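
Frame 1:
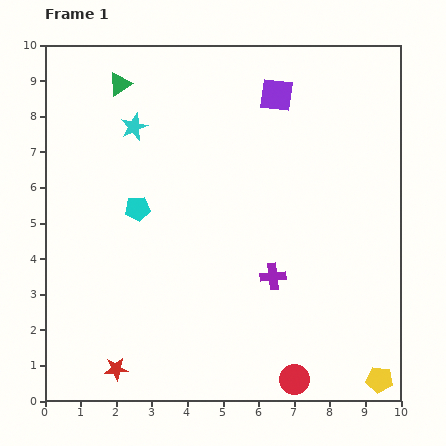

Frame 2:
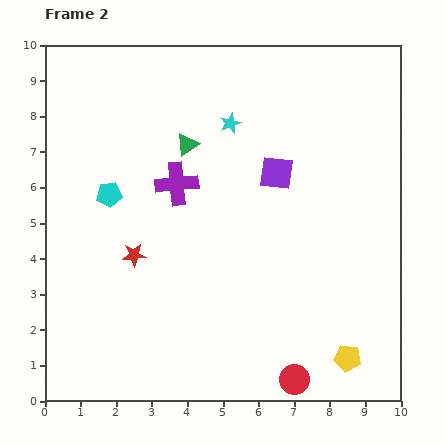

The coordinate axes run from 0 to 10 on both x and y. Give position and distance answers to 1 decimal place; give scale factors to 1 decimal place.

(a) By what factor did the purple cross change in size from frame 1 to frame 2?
1.7×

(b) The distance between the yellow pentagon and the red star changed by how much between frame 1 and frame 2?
-0.7

Distance in frame 1: 7.4. Distance in frame 2: 6.7.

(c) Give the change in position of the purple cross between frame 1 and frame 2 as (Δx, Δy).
(-2.7, 2.6)

The purple cross was at (6.4, 3.5) in frame 1 and (3.7, 6.1) in frame 2.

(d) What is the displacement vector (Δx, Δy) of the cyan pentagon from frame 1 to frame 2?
(-0.8, 0.4)

The cyan pentagon was at (2.6, 5.4) in frame 1 and (1.8, 5.8) in frame 2.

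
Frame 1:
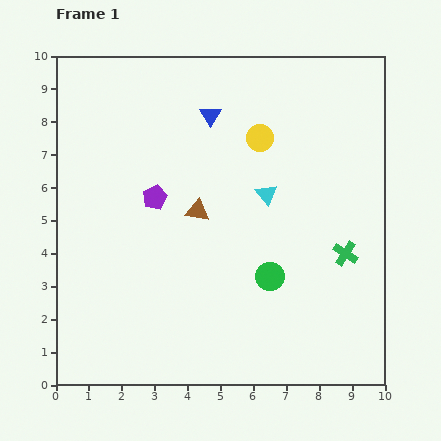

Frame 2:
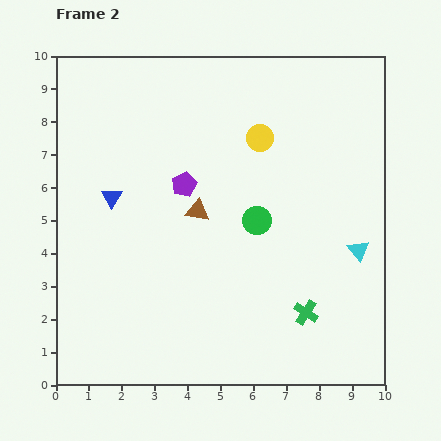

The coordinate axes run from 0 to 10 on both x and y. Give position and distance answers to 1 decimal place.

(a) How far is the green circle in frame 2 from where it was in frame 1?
1.7

The green circle moved from (6.5, 3.3) to (6.1, 5.0), a distance of √(0.4² + 1.7²) ≈ 1.7.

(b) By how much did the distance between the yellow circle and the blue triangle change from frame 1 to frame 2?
+3.1

Distance in frame 1: 1.7. Distance in frame 2: 4.8.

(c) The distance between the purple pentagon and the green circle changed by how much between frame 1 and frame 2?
-1.7

Distance in frame 1: 4.2. Distance in frame 2: 2.5.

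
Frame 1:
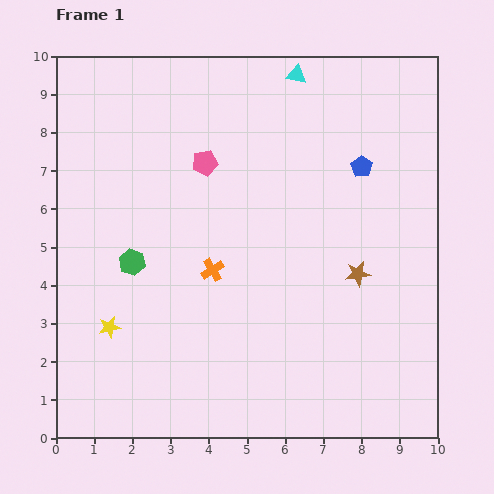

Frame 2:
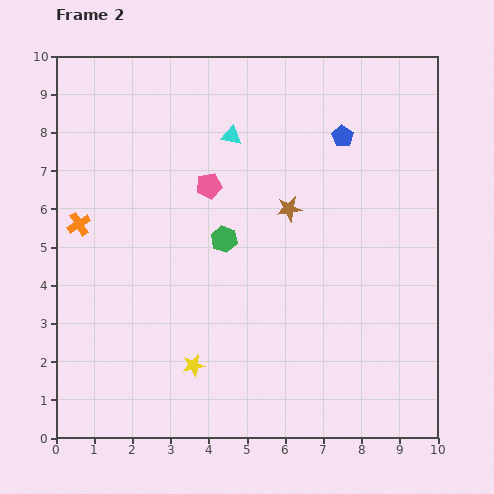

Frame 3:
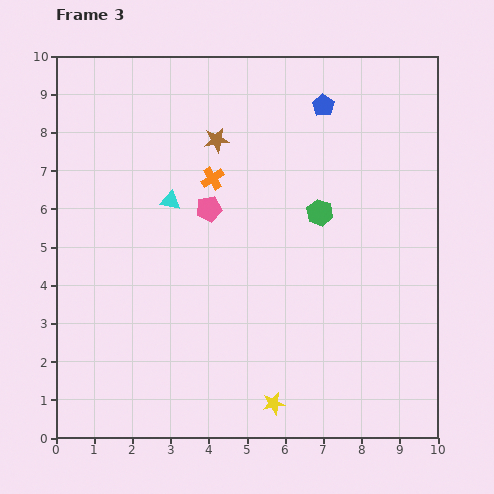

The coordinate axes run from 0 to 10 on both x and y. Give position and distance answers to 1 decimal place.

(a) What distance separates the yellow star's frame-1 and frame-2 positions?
2.4

The yellow star moved from (1.4, 2.9) to (3.6, 1.9), a distance of √(2.2² + 1.0²) ≈ 2.4.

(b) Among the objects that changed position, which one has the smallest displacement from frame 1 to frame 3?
the pink pentagon

(moved 1.2)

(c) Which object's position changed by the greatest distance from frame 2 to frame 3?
the orange cross

(moved 3.7; next 2.6)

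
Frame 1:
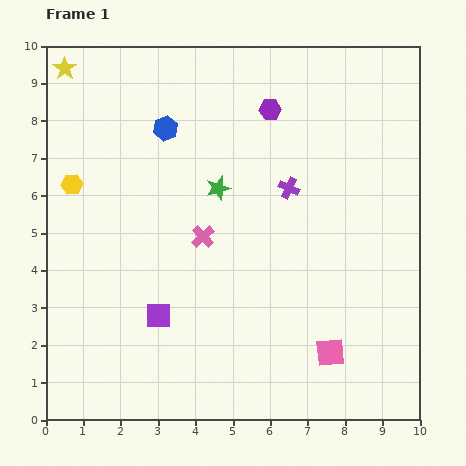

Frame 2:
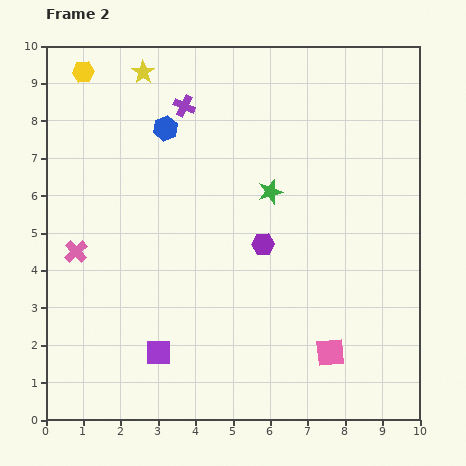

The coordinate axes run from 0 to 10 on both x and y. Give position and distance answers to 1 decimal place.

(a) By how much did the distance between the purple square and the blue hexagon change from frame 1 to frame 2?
+1.0

Distance in frame 1: 5.0. Distance in frame 2: 6.0.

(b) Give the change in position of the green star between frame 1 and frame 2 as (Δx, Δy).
(1.4, -0.1)

The green star was at (4.6, 6.2) in frame 1 and (6.0, 6.1) in frame 2.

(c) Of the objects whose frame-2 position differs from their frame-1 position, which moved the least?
the purple square

(moved 1.0)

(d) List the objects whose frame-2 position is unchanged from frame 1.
the pink square, the blue hexagon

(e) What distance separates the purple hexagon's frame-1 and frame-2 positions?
3.6

The purple hexagon moved from (6.0, 8.3) to (5.8, 4.7), a distance of √(0.2² + 3.6²) ≈ 3.6.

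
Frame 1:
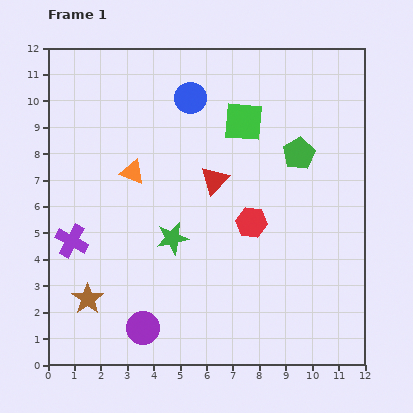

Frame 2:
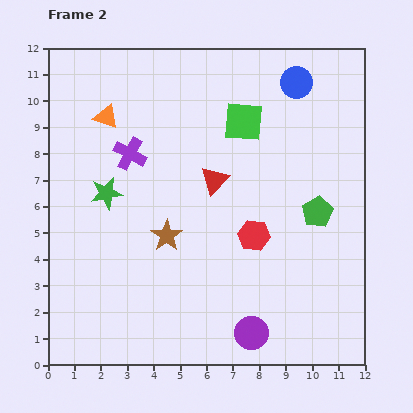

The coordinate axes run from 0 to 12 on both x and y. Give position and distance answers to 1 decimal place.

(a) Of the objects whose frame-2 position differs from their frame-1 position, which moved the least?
the red hexagon

(moved 0.5)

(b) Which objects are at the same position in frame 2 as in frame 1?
the red triangle, the green square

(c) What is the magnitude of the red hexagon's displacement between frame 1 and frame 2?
0.5

The red hexagon moved from (7.7, 5.4) to (7.8, 4.9), a distance of √(0.1² + 0.5²) ≈ 0.5.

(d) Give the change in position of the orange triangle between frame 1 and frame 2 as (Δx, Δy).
(-1.0, 2.1)

The orange triangle was at (3.2, 7.3) in frame 1 and (2.2, 9.4) in frame 2.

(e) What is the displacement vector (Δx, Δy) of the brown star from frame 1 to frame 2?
(3.0, 2.4)

The brown star was at (1.5, 2.5) in frame 1 and (4.5, 4.9) in frame 2.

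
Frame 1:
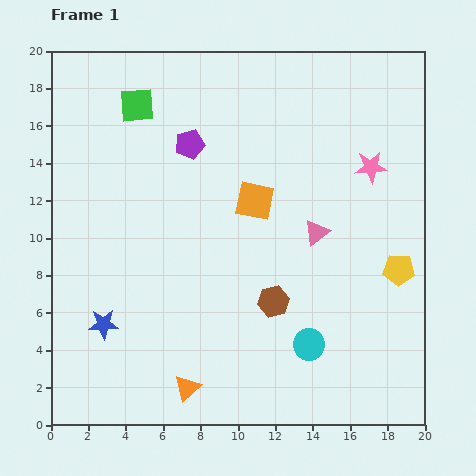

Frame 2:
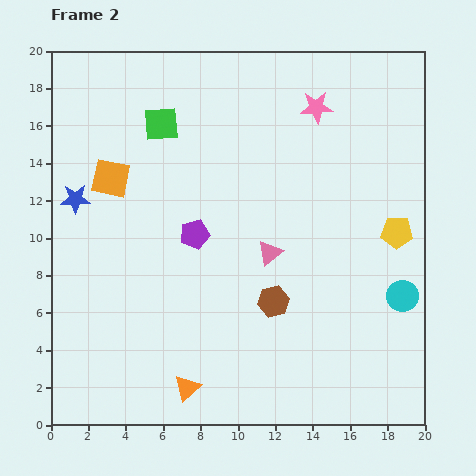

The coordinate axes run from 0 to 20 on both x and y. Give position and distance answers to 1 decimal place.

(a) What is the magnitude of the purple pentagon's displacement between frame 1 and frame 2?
4.8

The purple pentagon moved from (7.4, 15.0) to (7.7, 10.2), a distance of √(0.3² + 4.8²) ≈ 4.8.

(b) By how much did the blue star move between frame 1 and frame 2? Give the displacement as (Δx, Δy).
(-1.5, 6.7)

The blue star was at (2.8, 5.4) in frame 1 and (1.3, 12.1) in frame 2.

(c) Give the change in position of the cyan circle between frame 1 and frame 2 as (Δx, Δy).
(5.0, 2.6)

The cyan circle was at (13.8, 4.3) in frame 1 and (18.8, 6.9) in frame 2.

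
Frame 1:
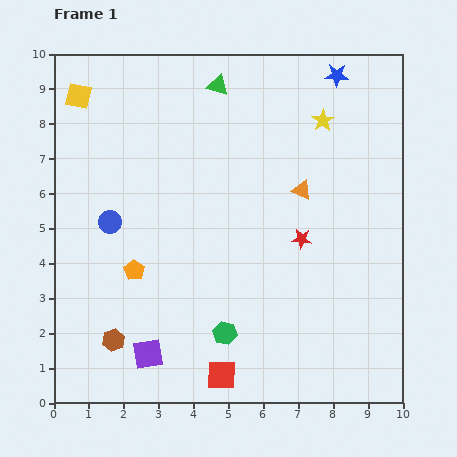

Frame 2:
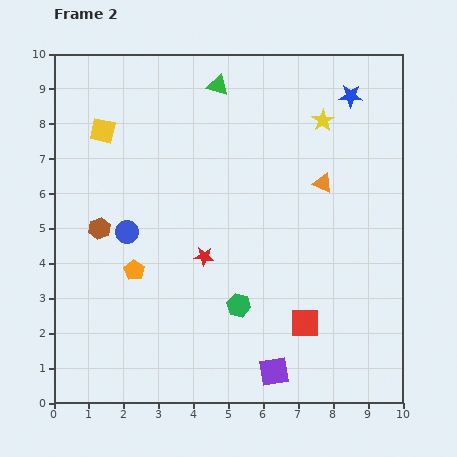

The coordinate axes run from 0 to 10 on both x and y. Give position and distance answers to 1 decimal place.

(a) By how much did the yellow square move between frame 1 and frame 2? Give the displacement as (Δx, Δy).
(0.7, -1.0)

The yellow square was at (0.7, 8.8) in frame 1 and (1.4, 7.8) in frame 2.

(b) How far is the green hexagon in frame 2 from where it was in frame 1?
0.9

The green hexagon moved from (4.9, 2.0) to (5.3, 2.8), a distance of √(0.4² + 0.8²) ≈ 0.9.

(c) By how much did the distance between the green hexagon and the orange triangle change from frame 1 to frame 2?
-0.5

Distance in frame 1: 4.7. Distance in frame 2: 4.2.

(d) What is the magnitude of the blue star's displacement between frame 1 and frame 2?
0.7

The blue star moved from (8.1, 9.4) to (8.5, 8.8), a distance of √(0.4² + 0.6²) ≈ 0.7.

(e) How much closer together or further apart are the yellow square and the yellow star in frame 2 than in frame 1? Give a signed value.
-0.7

Distance in frame 1: 7.0. Distance in frame 2: 6.3.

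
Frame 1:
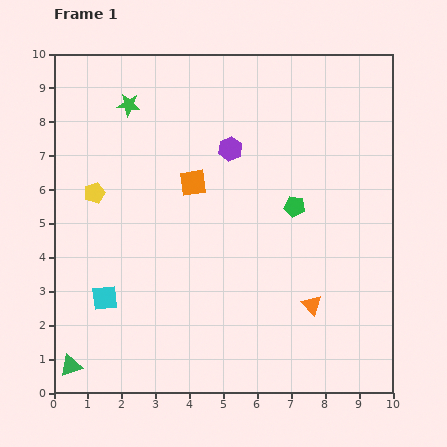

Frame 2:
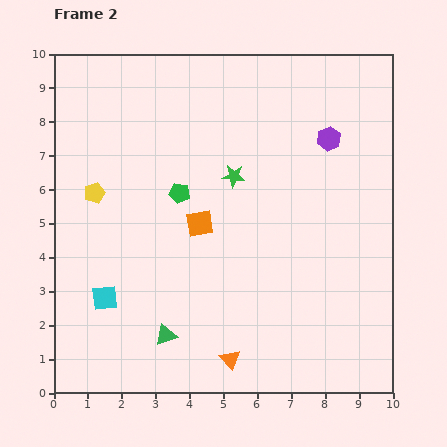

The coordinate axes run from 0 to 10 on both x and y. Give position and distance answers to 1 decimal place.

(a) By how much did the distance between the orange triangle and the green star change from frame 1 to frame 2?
-2.6

Distance in frame 1: 8.0. Distance in frame 2: 5.4.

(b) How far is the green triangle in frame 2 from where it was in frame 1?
2.9

The green triangle moved from (0.5, 0.8) to (3.3, 1.7), a distance of √(2.8² + 0.9²) ≈ 2.9.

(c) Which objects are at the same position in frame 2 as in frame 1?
the yellow pentagon, the cyan square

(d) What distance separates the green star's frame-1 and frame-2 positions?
3.7

The green star moved from (2.2, 8.5) to (5.3, 6.4), a distance of √(3.1² + 2.1²) ≈ 3.7.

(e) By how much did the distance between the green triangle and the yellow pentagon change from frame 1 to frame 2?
-0.4

Distance in frame 1: 5.1. Distance in frame 2: 4.7.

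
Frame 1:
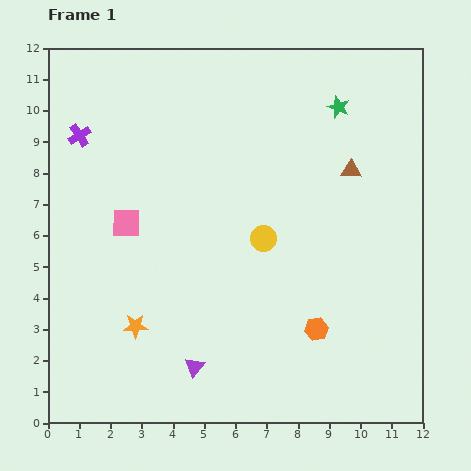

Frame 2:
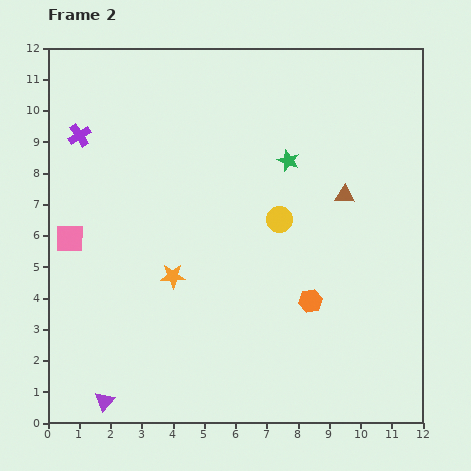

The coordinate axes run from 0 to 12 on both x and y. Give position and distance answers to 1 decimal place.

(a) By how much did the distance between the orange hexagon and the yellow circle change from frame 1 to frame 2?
-0.6

Distance in frame 1: 3.4. Distance in frame 2: 2.8.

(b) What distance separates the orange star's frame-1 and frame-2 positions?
2.0

The orange star moved from (2.8, 3.1) to (4.0, 4.7), a distance of √(1.2² + 1.6²) ≈ 2.0.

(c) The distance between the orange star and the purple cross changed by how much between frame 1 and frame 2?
-1.0

Distance in frame 1: 6.4. Distance in frame 2: 5.4.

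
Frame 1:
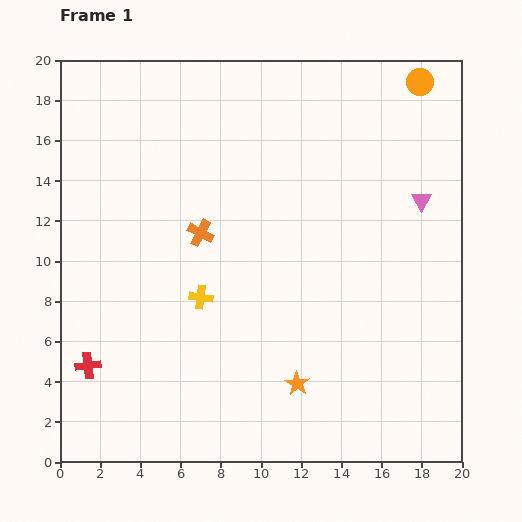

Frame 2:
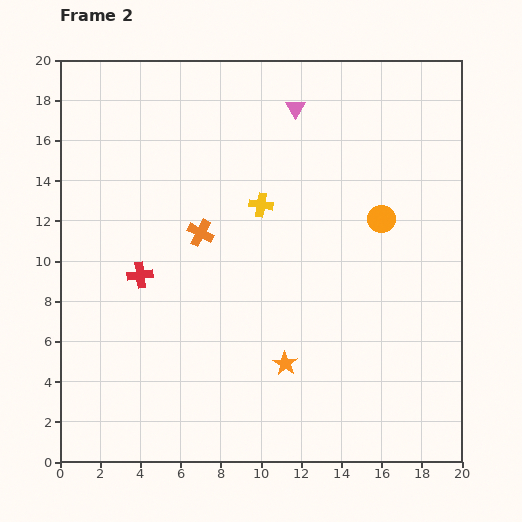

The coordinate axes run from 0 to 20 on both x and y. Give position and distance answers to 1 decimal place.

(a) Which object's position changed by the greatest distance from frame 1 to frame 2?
the pink triangle

(moved 7.8; next 7.1)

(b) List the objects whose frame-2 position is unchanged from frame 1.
the orange cross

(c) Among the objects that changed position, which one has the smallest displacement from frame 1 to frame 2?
the orange star

(moved 1.2)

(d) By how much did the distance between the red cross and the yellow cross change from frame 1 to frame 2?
+0.3

Distance in frame 1: 6.6. Distance in frame 2: 6.9.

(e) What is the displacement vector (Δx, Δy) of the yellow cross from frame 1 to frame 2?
(3.0, 4.6)

The yellow cross was at (7.0, 8.2) in frame 1 and (10.0, 12.8) in frame 2.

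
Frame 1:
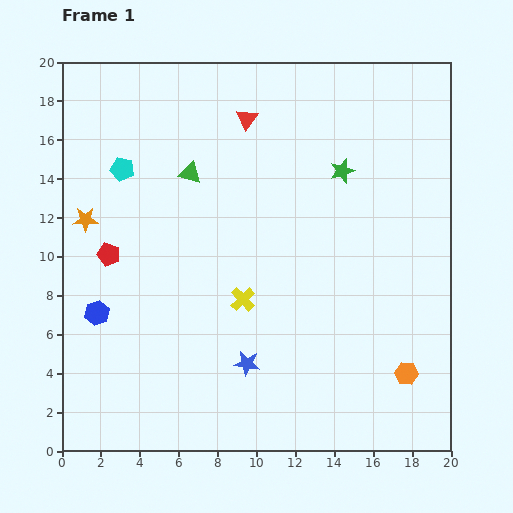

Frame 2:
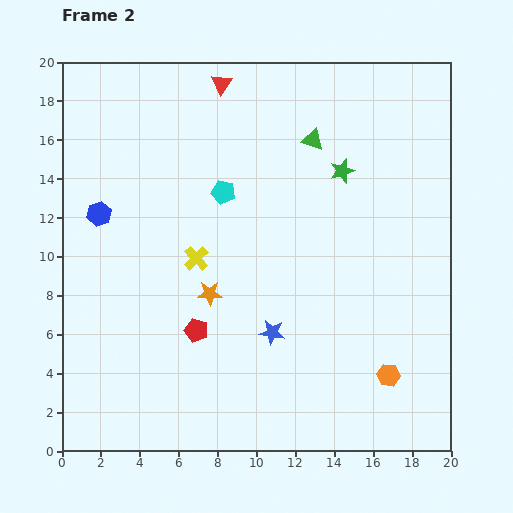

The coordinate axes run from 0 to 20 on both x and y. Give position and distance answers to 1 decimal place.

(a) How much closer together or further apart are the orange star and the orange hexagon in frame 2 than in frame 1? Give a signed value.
-8.2

Distance in frame 1: 18.3. Distance in frame 2: 10.1.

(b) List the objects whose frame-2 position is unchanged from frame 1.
the green star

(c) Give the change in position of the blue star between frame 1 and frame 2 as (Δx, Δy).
(1.3, 1.6)

The blue star was at (9.5, 4.5) in frame 1 and (10.8, 6.1) in frame 2.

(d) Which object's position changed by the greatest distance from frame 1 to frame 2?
the orange star

(moved 7.4; next 6.5)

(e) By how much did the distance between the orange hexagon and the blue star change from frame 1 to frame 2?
-1.8

Distance in frame 1: 8.2. Distance in frame 2: 6.4.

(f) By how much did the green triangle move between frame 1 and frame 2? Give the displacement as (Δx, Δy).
(6.3, 1.7)

The green triangle was at (6.6, 14.3) in frame 1 and (12.9, 16.0) in frame 2.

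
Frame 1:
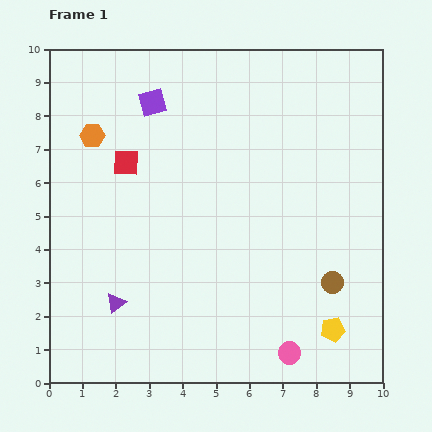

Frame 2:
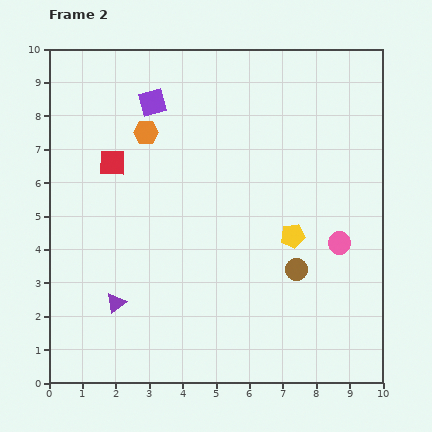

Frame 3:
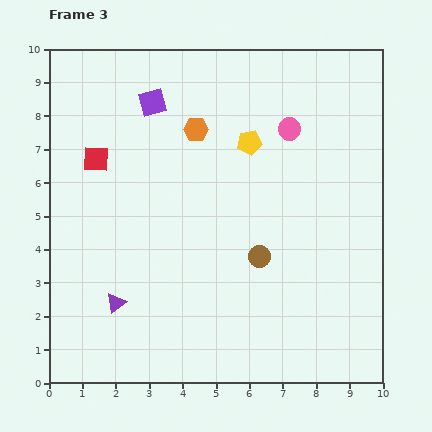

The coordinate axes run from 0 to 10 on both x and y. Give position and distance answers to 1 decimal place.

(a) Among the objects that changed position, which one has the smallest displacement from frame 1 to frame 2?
the red square

(moved 0.4)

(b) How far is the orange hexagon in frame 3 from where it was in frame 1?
3.1

The orange hexagon moved from (1.3, 7.4) to (4.4, 7.6), a distance of √(3.1² + 0.2²) ≈ 3.1.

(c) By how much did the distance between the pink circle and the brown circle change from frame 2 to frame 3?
+2.4

Distance in frame 2: 1.5. Distance in frame 3: 3.9.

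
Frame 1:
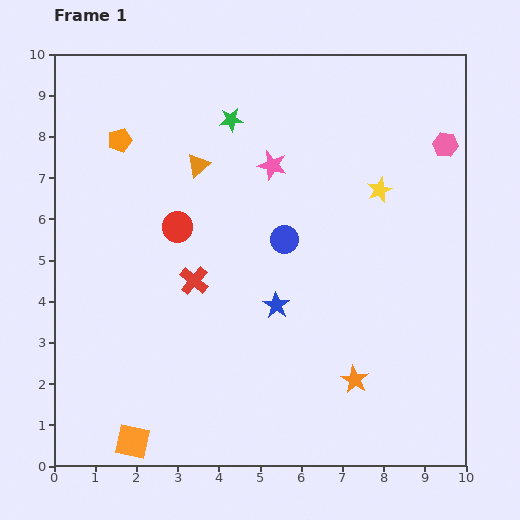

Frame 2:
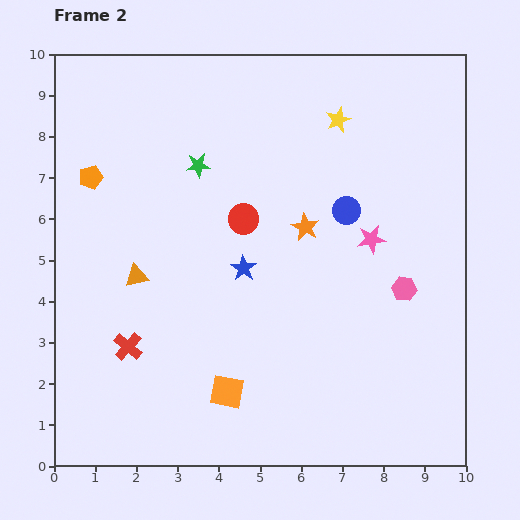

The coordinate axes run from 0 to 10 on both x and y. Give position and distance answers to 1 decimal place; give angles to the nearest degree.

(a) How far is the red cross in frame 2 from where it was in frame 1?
2.3

The red cross moved from (3.4, 4.5) to (1.8, 2.9), a distance of √(1.6² + 1.6²) ≈ 2.3.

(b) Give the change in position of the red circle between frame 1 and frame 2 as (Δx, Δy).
(1.6, 0.2)

The red circle was at (3.0, 5.8) in frame 1 and (4.6, 6.0) in frame 2.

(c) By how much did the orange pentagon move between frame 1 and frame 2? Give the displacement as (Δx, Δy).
(-0.7, -0.9)

The orange pentagon was at (1.6, 7.9) in frame 1 and (0.9, 7.0) in frame 2.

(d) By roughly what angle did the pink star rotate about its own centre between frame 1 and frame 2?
24° counter-clockwise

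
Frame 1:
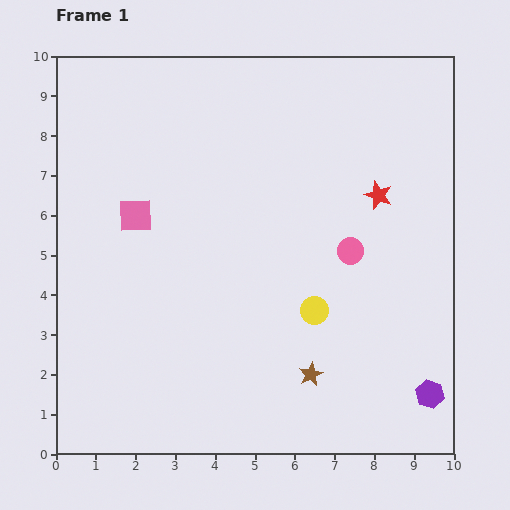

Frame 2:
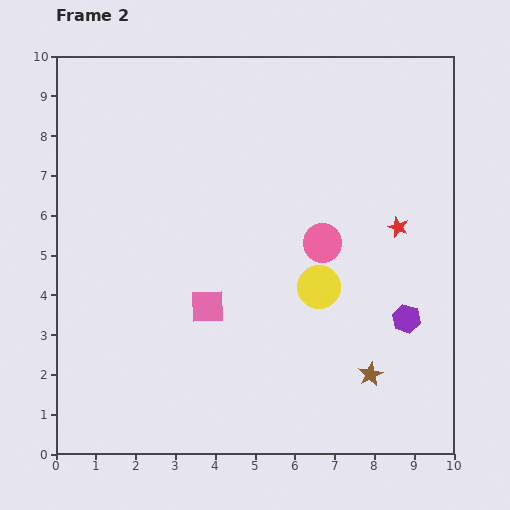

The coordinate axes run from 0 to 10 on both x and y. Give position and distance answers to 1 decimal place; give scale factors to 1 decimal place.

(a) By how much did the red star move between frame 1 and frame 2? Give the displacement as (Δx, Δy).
(0.5, -0.8)

The red star was at (8.1, 6.5) in frame 1 and (8.6, 5.7) in frame 2.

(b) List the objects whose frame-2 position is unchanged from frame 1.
none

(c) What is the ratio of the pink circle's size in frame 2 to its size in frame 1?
1.4×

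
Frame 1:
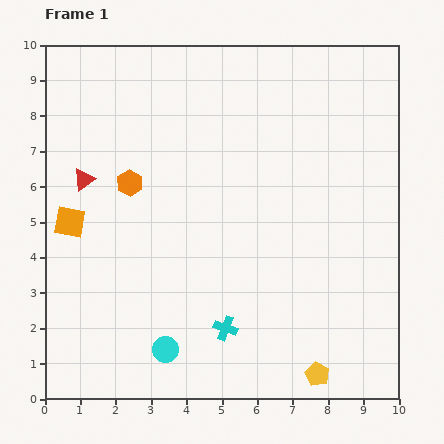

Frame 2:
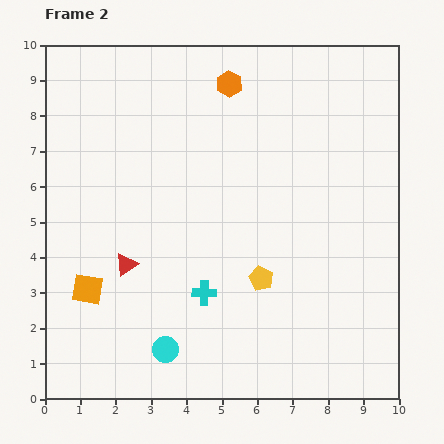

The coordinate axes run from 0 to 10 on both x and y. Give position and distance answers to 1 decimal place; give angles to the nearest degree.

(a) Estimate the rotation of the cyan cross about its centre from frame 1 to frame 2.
19° counter-clockwise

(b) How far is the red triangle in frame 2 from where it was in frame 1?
2.7

The red triangle moved from (1.1, 6.2) to (2.3, 3.8), a distance of √(1.2² + 2.4²) ≈ 2.7.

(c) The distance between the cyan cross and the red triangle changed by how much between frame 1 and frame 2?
-3.5

Distance in frame 1: 5.8. Distance in frame 2: 2.3.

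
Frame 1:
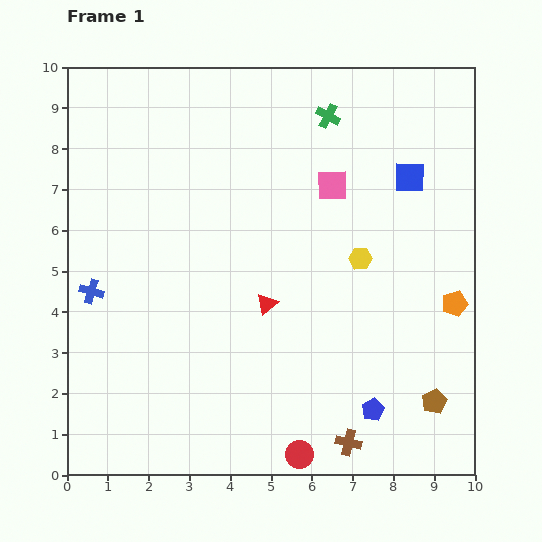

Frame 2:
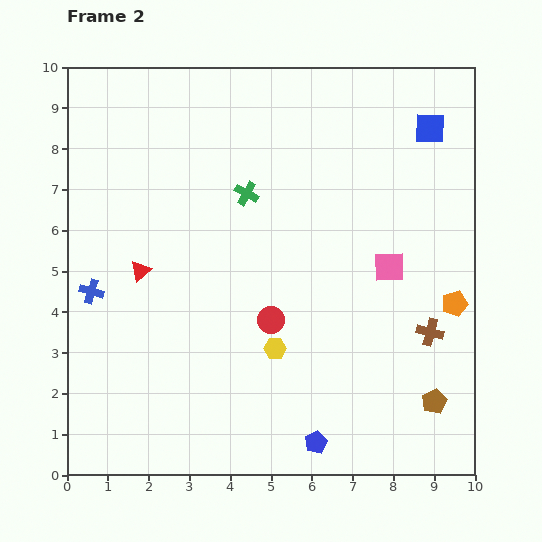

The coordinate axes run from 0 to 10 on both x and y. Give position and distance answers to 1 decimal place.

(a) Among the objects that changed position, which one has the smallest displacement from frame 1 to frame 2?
the blue square

(moved 1.3)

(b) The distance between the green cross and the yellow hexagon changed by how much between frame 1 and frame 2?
+0.3

Distance in frame 1: 3.6. Distance in frame 2: 3.9.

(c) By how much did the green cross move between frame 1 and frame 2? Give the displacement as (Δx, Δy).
(-2.0, -1.9)

The green cross was at (6.4, 8.8) in frame 1 and (4.4, 6.9) in frame 2.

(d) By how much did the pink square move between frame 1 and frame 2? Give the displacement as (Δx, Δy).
(1.4, -2.0)

The pink square was at (6.5, 7.1) in frame 1 and (7.9, 5.1) in frame 2.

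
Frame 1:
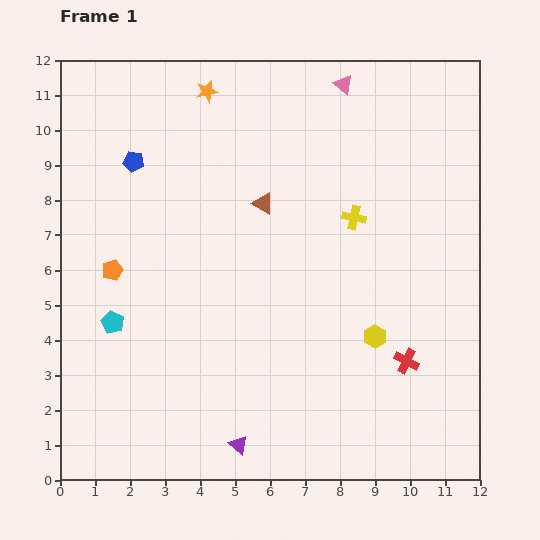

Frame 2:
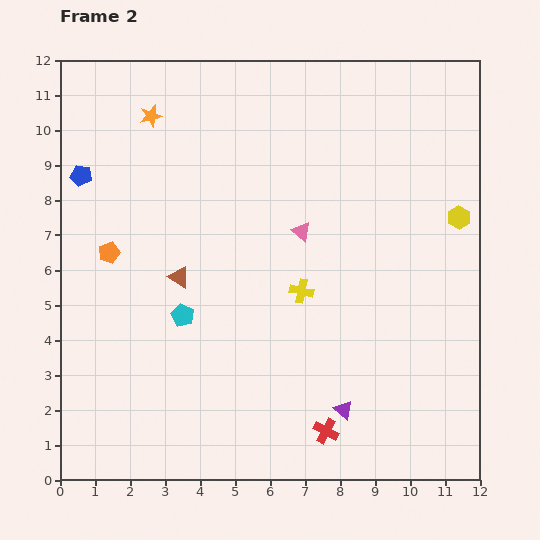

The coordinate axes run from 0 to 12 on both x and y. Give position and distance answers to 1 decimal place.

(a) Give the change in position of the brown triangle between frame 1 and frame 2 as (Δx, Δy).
(-2.4, -2.1)

The brown triangle was at (5.8, 7.9) in frame 1 and (3.4, 5.8) in frame 2.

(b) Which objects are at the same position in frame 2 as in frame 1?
none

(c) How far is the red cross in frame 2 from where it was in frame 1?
3.0

The red cross moved from (9.9, 3.4) to (7.6, 1.4), a distance of √(2.3² + 2.0²) ≈ 3.0.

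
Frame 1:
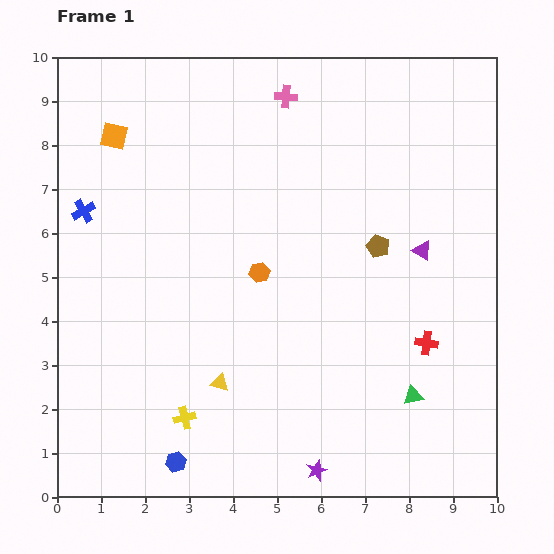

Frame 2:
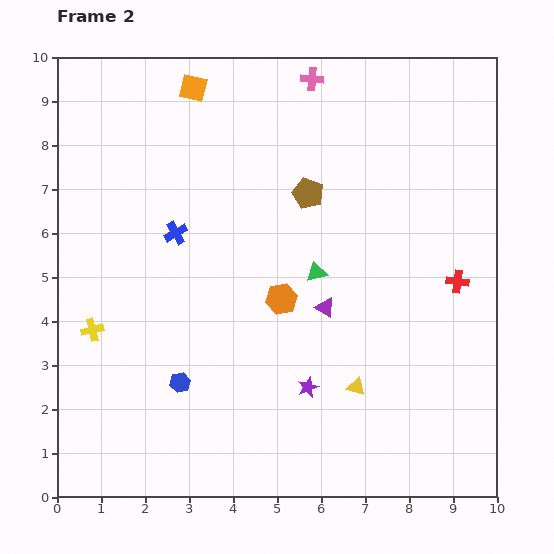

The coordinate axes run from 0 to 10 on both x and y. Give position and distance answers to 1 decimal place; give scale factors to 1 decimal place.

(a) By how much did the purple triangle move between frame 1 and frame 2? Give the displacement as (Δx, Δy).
(-2.2, -1.3)

The purple triangle was at (8.3, 5.6) in frame 1 and (6.1, 4.3) in frame 2.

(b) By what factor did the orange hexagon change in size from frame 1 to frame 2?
1.5×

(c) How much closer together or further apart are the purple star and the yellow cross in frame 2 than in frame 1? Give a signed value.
+1.9

Distance in frame 1: 3.2. Distance in frame 2: 5.1.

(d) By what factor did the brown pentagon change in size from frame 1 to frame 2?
1.3×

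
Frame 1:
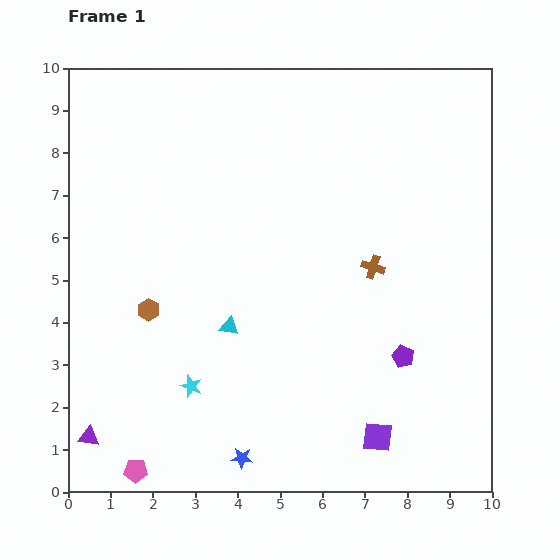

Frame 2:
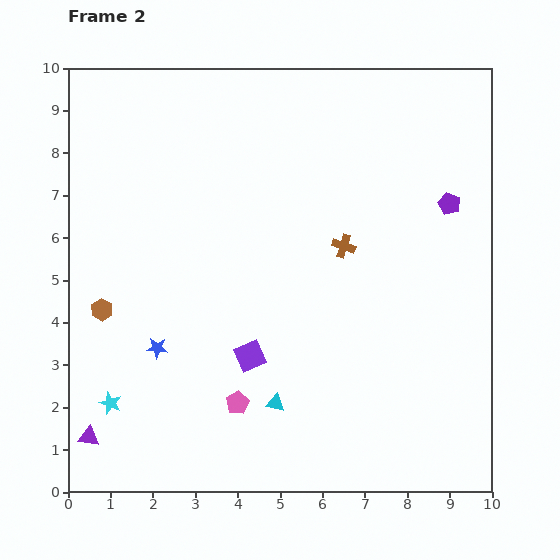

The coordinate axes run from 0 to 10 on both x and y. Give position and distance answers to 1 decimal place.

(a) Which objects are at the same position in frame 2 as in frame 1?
the purple triangle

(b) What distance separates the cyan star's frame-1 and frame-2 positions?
1.9

The cyan star moved from (2.9, 2.5) to (1.0, 2.1), a distance of √(1.9² + 0.4²) ≈ 1.9.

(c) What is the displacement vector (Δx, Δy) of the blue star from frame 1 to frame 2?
(-2.0, 2.6)

The blue star was at (4.1, 0.8) in frame 1 and (2.1, 3.4) in frame 2.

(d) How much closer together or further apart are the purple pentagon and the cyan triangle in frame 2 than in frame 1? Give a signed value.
+2.0

Distance in frame 1: 4.2. Distance in frame 2: 6.2.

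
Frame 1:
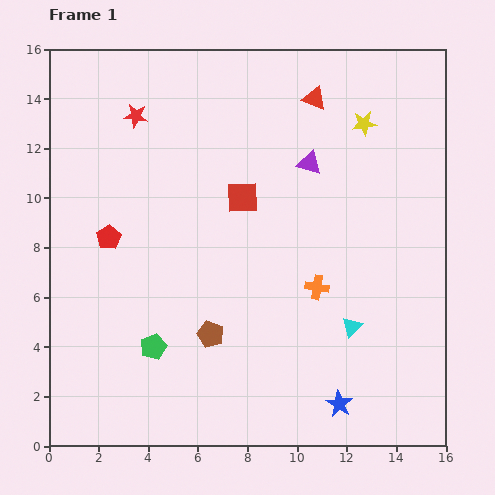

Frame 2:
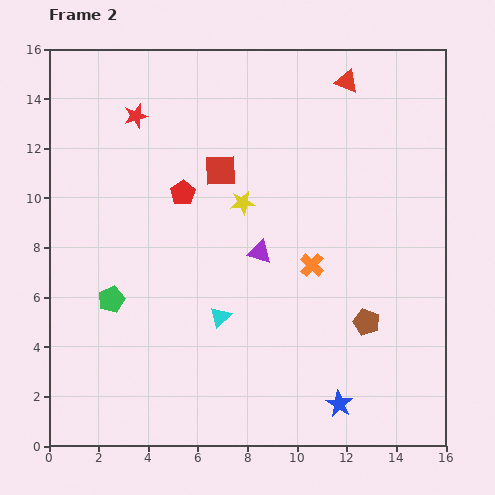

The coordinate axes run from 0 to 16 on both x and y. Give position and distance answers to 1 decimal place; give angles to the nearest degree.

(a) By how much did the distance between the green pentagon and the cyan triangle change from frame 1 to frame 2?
-3.5

Distance in frame 1: 8.0. Distance in frame 2: 4.5.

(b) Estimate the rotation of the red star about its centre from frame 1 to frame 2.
23° counter-clockwise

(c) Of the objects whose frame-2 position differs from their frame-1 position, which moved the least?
the orange cross

(moved 0.9)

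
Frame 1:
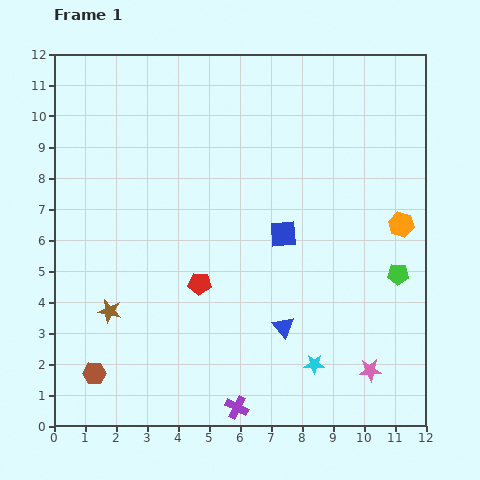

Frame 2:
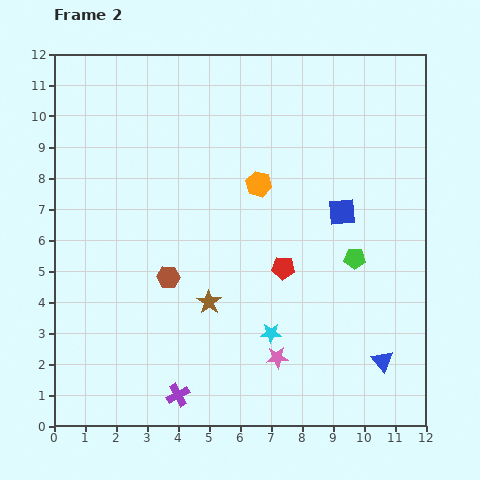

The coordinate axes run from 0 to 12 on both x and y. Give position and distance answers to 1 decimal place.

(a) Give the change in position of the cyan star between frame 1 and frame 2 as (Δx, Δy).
(-1.4, 1.0)

The cyan star was at (8.4, 2.0) in frame 1 and (7.0, 3.0) in frame 2.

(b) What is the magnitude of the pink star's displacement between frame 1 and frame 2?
3.0

The pink star moved from (10.2, 1.8) to (7.2, 2.2), a distance of √(3.0² + 0.4²) ≈ 3.0.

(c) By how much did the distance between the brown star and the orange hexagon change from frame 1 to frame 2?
-5.7

Distance in frame 1: 9.8. Distance in frame 2: 4.1.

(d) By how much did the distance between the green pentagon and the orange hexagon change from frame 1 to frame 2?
+2.3

Distance in frame 1: 1.6. Distance in frame 2: 3.9.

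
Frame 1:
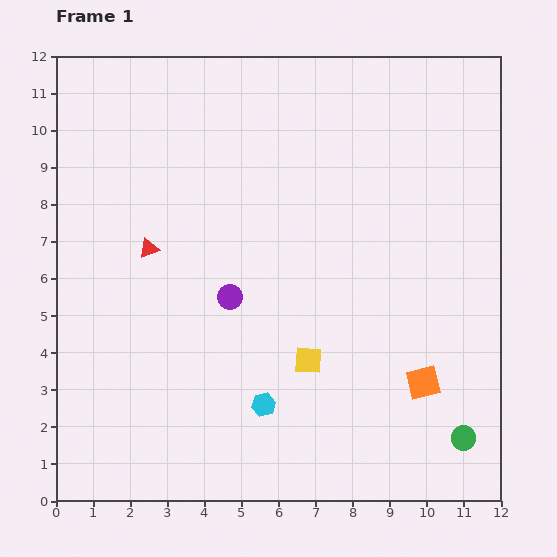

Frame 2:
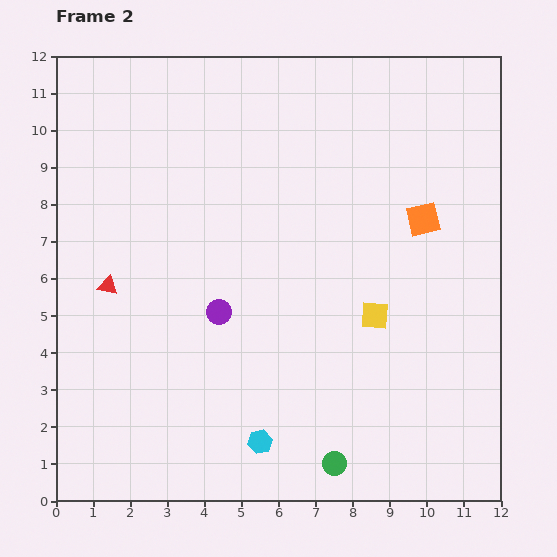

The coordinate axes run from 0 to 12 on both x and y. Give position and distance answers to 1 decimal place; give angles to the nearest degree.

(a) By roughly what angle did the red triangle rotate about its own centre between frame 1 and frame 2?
32° clockwise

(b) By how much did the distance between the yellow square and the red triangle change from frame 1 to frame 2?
+2.0

Distance in frame 1: 5.2. Distance in frame 2: 7.2.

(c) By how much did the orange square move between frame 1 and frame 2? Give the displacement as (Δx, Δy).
(0.0, 4.4)

The orange square was at (9.9, 3.2) in frame 1 and (9.9, 7.6) in frame 2.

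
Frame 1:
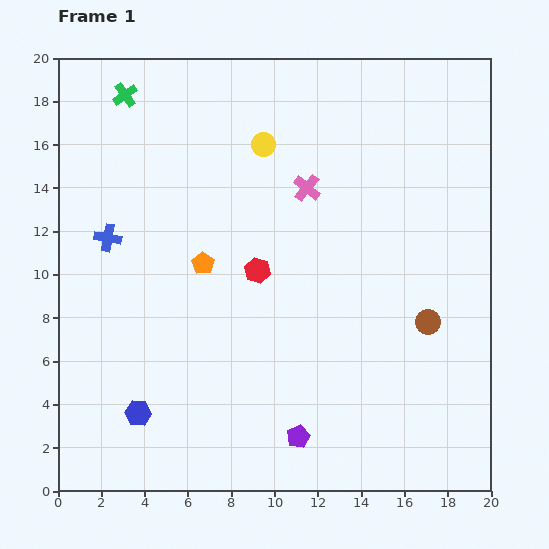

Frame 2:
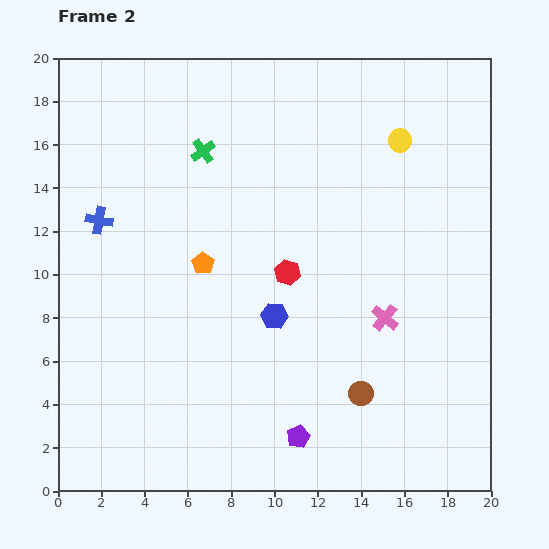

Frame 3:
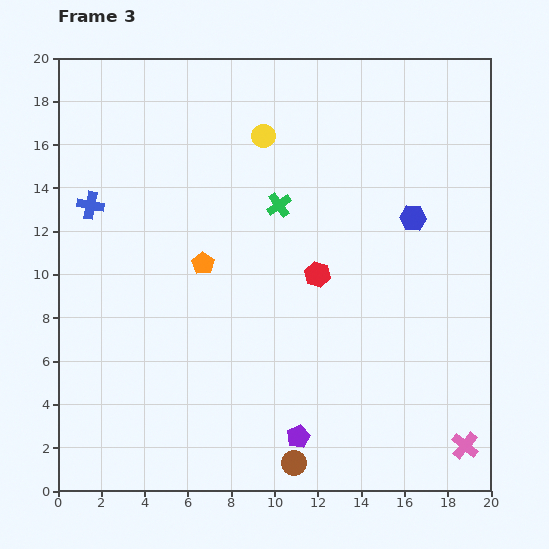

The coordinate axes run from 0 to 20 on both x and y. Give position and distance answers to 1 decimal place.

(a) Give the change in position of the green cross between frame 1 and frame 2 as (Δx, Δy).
(3.6, -2.6)

The green cross was at (3.1, 18.3) in frame 1 and (6.7, 15.7) in frame 2.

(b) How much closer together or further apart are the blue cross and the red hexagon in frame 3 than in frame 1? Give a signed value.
+3.9

Distance in frame 1: 7.1. Distance in frame 3: 11.0.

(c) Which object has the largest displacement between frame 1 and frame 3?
the blue hexagon

(moved 15.6; next 14.0)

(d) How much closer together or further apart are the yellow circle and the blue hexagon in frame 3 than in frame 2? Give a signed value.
-2.1

Distance in frame 2: 10.0. Distance in frame 3: 7.9.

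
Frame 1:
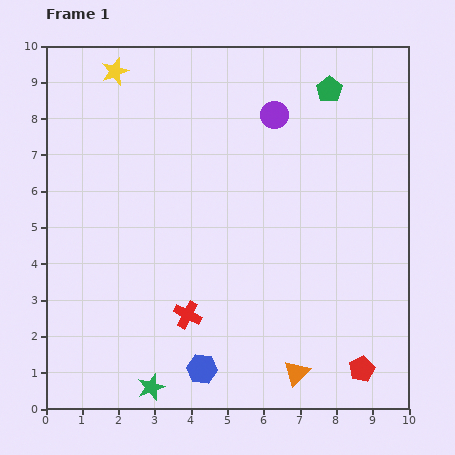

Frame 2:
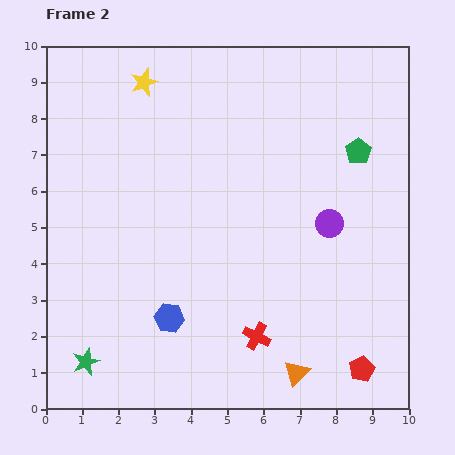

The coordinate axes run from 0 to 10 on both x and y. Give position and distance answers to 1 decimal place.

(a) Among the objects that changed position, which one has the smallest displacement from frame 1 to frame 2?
the yellow star

(moved 0.9)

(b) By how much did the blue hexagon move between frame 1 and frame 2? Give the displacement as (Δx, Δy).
(-0.9, 1.4)

The blue hexagon was at (4.3, 1.1) in frame 1 and (3.4, 2.5) in frame 2.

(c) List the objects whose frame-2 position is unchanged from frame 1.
the red pentagon, the orange triangle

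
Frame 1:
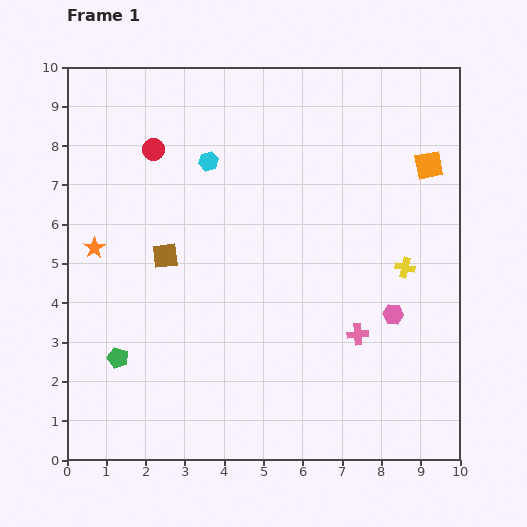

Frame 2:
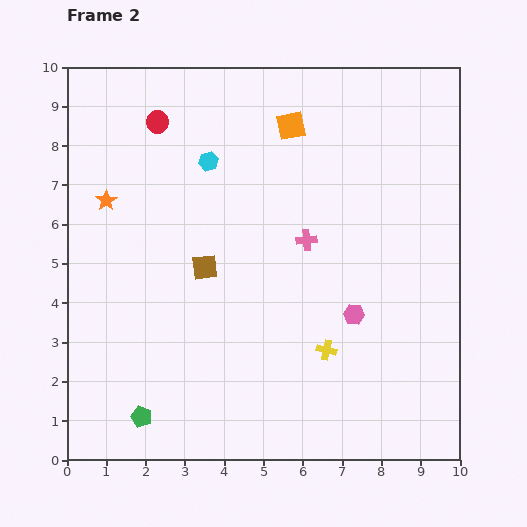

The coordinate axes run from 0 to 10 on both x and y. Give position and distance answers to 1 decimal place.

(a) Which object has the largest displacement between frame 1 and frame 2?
the orange square

(moved 3.6; next 2.9)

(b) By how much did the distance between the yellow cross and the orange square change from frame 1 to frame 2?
+3.1

Distance in frame 1: 2.7. Distance in frame 2: 5.8.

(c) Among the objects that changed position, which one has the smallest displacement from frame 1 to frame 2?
the red circle

(moved 0.7)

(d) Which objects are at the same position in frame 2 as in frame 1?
the cyan hexagon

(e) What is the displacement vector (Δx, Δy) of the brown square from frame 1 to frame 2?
(1.0, -0.3)

The brown square was at (2.5, 5.2) in frame 1 and (3.5, 4.9) in frame 2.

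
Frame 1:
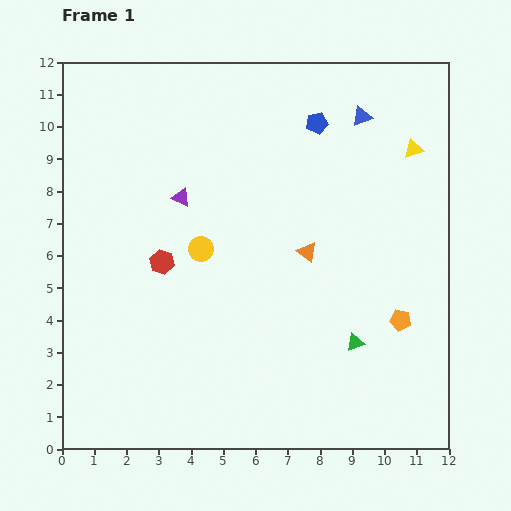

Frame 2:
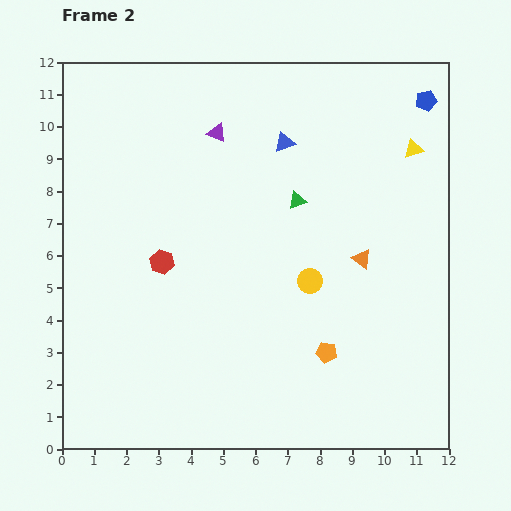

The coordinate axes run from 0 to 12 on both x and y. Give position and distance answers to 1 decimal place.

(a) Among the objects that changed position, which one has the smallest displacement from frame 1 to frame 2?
the orange triangle

(moved 1.7)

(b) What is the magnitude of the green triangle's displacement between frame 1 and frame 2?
4.8

The green triangle moved from (9.1, 3.3) to (7.3, 7.7), a distance of √(1.8² + 4.4²) ≈ 4.8.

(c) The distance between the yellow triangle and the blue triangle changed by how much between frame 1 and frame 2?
+2.1

Distance in frame 1: 1.9. Distance in frame 2: 4.0.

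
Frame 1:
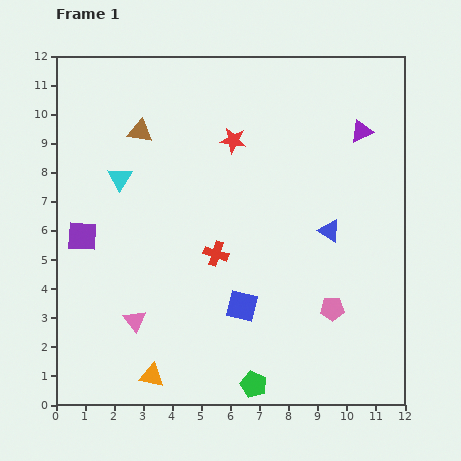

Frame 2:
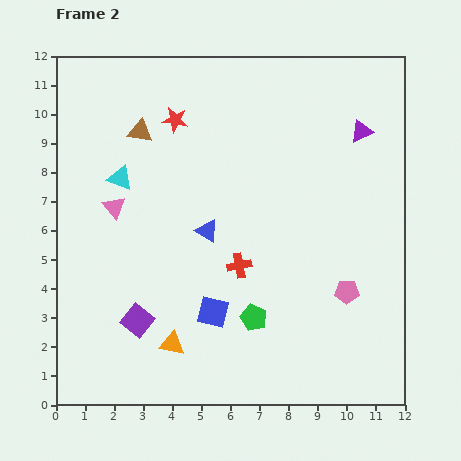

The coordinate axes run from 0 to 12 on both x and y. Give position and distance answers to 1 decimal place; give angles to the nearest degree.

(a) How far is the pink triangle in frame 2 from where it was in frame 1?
4.0

The pink triangle moved from (2.7, 2.9) to (2.0, 6.8), a distance of √(0.7² + 3.9²) ≈ 4.0.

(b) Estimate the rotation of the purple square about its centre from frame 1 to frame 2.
35° clockwise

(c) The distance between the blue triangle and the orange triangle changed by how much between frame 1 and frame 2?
-3.8

Distance in frame 1: 7.9. Distance in frame 2: 4.1.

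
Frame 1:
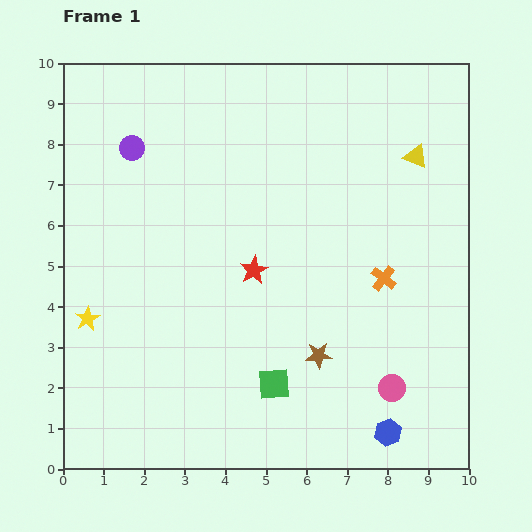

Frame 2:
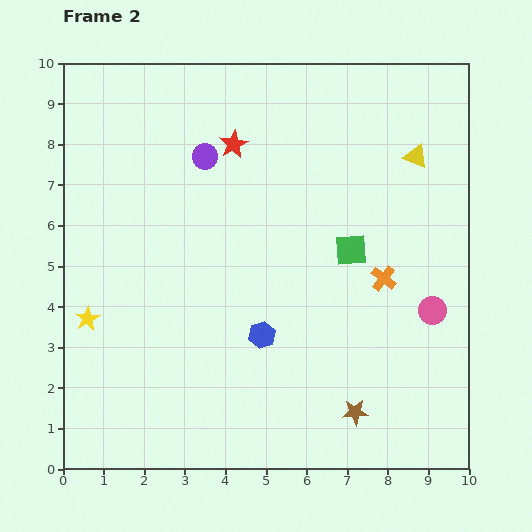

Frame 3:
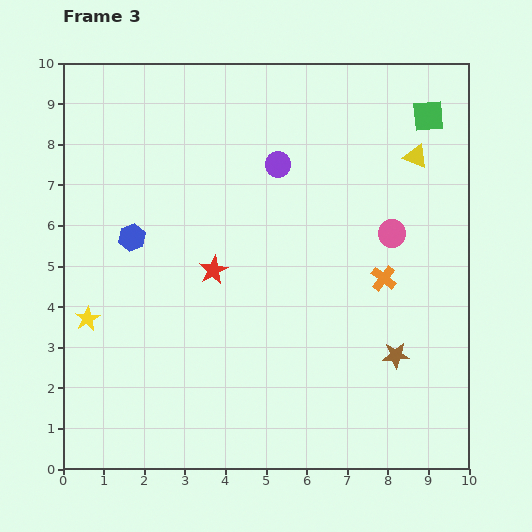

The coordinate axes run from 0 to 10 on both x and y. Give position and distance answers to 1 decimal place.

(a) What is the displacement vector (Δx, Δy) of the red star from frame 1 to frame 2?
(-0.5, 3.1)

The red star was at (4.7, 4.9) in frame 1 and (4.2, 8.0) in frame 2.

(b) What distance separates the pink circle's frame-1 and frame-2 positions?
2.1

The pink circle moved from (8.1, 2.0) to (9.1, 3.9), a distance of √(1.0² + 1.9²) ≈ 2.1.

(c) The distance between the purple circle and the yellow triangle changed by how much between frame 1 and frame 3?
-3.6

Distance in frame 1: 7.0. Distance in frame 3: 3.4.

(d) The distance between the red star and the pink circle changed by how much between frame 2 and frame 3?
-1.9

Distance in frame 2: 6.4. Distance in frame 3: 4.5.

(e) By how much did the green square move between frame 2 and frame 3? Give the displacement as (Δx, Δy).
(1.9, 3.3)

The green square was at (7.1, 5.4) in frame 2 and (9.0, 8.7) in frame 3.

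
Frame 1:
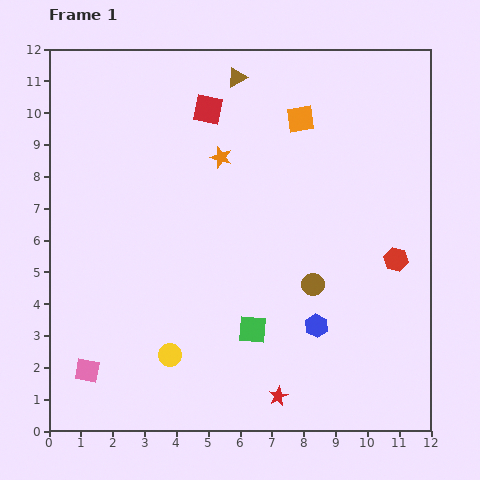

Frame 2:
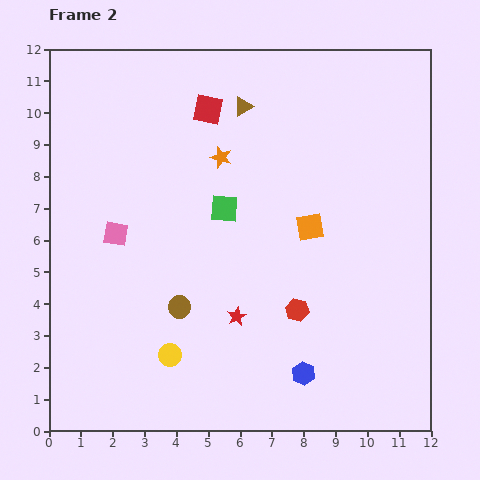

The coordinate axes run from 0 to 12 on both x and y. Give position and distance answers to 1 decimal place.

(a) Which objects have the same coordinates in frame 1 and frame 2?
the red square, the yellow circle, the orange star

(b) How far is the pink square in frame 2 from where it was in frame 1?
4.4

The pink square moved from (1.2, 1.9) to (2.1, 6.2), a distance of √(0.9² + 4.3²) ≈ 4.4.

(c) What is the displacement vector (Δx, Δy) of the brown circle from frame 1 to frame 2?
(-4.2, -0.7)

The brown circle was at (8.3, 4.6) in frame 1 and (4.1, 3.9) in frame 2.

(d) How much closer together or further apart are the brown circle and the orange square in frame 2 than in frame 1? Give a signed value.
-0.4

Distance in frame 1: 5.2. Distance in frame 2: 4.8.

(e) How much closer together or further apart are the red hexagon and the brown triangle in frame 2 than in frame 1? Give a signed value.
-1.0

Distance in frame 1: 7.6. Distance in frame 2: 6.6.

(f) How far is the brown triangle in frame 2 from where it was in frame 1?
0.9

The brown triangle moved from (5.9, 11.1) to (6.1, 10.2), a distance of √(0.2² + 0.9²) ≈ 0.9.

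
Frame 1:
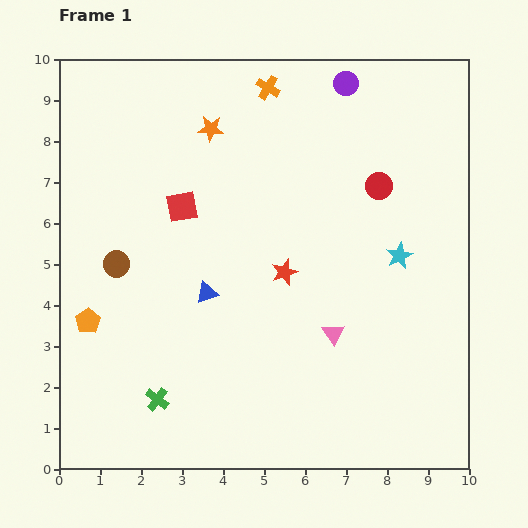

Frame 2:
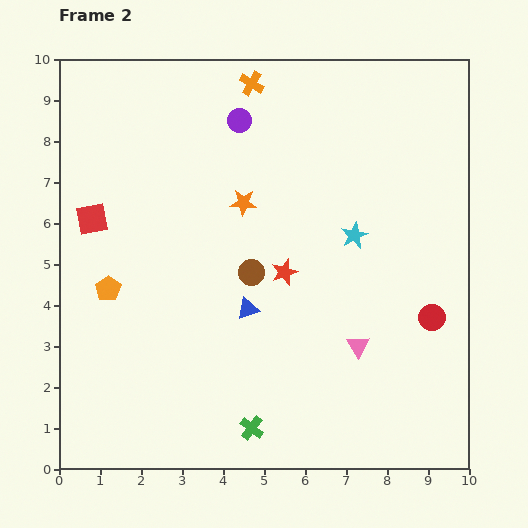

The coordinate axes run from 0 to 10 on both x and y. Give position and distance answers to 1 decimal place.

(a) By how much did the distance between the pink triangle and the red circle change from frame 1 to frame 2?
-1.9

Distance in frame 1: 3.8. Distance in frame 2: 1.9.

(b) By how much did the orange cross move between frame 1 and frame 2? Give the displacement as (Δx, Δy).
(-0.4, 0.1)

The orange cross was at (5.1, 9.3) in frame 1 and (4.7, 9.4) in frame 2.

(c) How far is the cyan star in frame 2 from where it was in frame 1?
1.2

The cyan star moved from (8.3, 5.2) to (7.2, 5.7), a distance of √(1.1² + 0.5²) ≈ 1.2.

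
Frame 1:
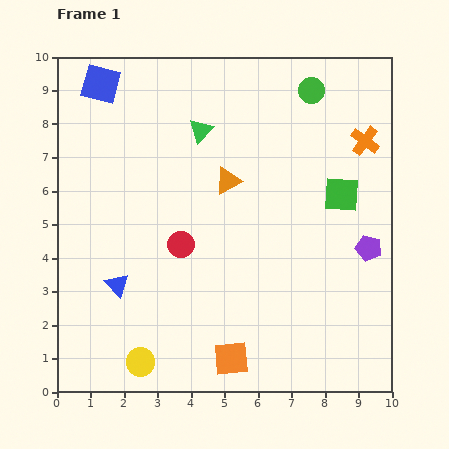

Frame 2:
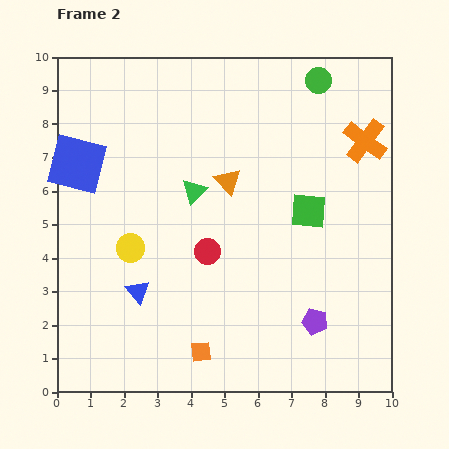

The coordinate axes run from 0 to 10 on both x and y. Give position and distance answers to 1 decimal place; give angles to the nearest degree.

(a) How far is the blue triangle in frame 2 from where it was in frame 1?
0.6

The blue triangle moved from (1.8, 3.2) to (2.4, 3.0), a distance of √(0.6² + 0.2²) ≈ 0.6.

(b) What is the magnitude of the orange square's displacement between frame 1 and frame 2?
0.9

The orange square moved from (5.2, 1.0) to (4.3, 1.2), a distance of √(0.9² + 0.2²) ≈ 0.9.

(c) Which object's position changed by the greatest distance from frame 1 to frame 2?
the yellow circle

(moved 3.4; next 2.7)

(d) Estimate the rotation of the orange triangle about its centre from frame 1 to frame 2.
45° counter-clockwise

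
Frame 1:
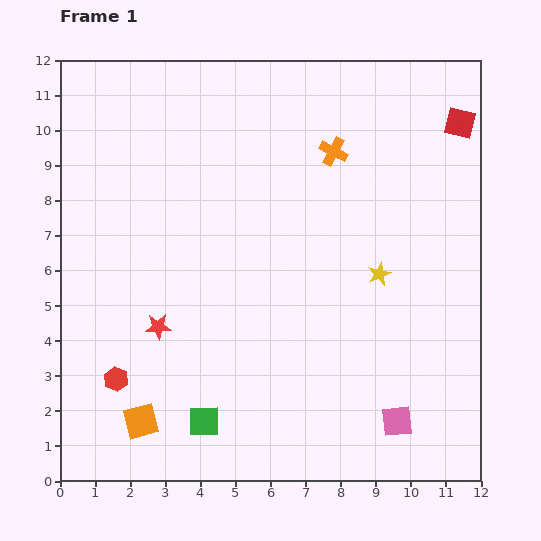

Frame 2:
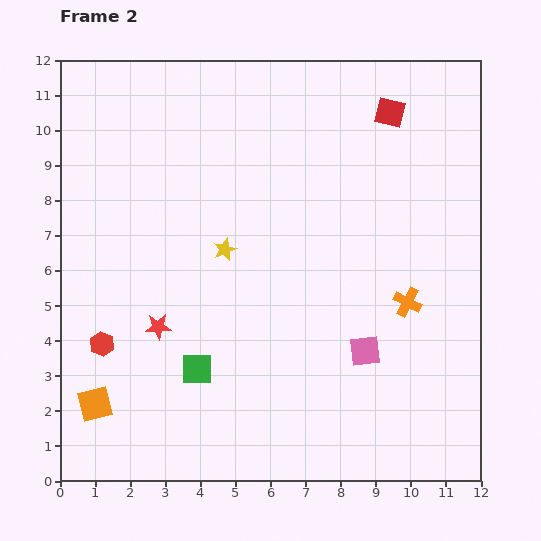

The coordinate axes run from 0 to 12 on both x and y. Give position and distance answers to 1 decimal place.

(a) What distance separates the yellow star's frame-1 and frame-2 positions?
4.5

The yellow star moved from (9.1, 5.9) to (4.7, 6.6), a distance of √(4.4² + 0.7²) ≈ 4.5.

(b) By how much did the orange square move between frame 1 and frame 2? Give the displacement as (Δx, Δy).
(-1.3, 0.5)

The orange square was at (2.3, 1.7) in frame 1 and (1.0, 2.2) in frame 2.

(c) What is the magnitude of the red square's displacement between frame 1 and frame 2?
2.0

The red square moved from (11.4, 10.2) to (9.4, 10.5), a distance of √(2.0² + 0.3²) ≈ 2.0.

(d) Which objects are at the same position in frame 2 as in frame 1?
the red star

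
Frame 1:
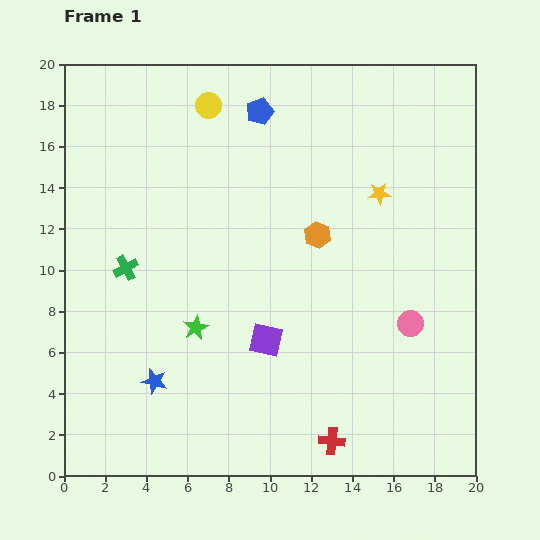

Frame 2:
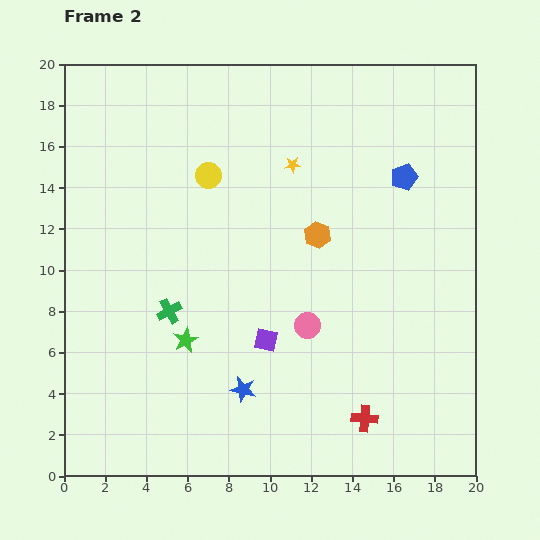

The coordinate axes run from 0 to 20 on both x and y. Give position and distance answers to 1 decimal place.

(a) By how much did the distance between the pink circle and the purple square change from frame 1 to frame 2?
-4.9

Distance in frame 1: 7.0. Distance in frame 2: 2.1.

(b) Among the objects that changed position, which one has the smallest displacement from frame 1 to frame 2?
the green star

(moved 0.8)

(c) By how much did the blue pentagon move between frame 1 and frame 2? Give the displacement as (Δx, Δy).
(7.0, -3.2)

The blue pentagon was at (9.5, 17.7) in frame 1 and (16.5, 14.5) in frame 2.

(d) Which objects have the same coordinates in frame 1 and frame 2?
the purple square, the orange hexagon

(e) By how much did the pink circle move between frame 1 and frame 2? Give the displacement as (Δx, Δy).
(-5.0, -0.1)

The pink circle was at (16.8, 7.4) in frame 1 and (11.8, 7.3) in frame 2.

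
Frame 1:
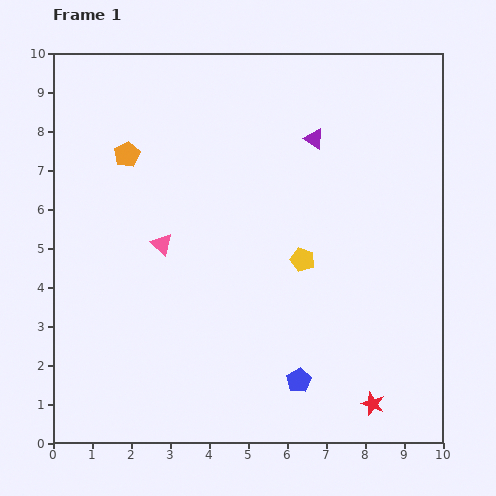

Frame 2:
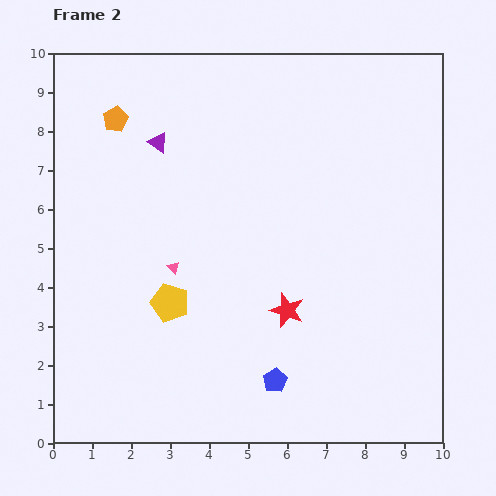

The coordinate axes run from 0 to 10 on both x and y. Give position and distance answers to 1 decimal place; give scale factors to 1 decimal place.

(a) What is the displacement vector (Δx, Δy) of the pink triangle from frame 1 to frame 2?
(0.3, -0.6)

The pink triangle was at (2.8, 5.1) in frame 1 and (3.1, 4.5) in frame 2.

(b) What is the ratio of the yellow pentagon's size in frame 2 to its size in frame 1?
1.6×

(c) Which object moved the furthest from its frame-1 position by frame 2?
the purple triangle

(moved 4.0; next 3.6)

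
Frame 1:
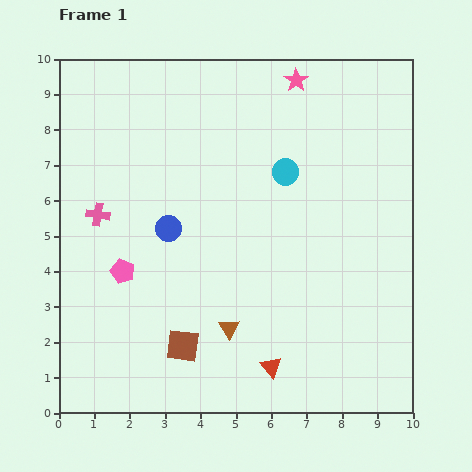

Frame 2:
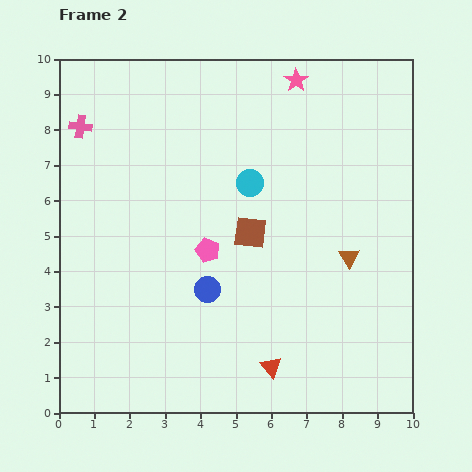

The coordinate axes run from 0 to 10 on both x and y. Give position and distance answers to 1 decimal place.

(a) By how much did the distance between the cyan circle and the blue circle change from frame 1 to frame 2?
-0.5

Distance in frame 1: 3.7. Distance in frame 2: 3.2.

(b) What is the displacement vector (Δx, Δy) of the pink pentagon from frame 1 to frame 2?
(2.4, 0.6)

The pink pentagon was at (1.8, 4.0) in frame 1 and (4.2, 4.6) in frame 2.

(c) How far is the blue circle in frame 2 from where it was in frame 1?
2.0

The blue circle moved from (3.1, 5.2) to (4.2, 3.5), a distance of √(1.1² + 1.7²) ≈ 2.0.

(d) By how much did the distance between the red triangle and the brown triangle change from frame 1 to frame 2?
+2.2

Distance in frame 1: 1.6. Distance in frame 2: 3.8.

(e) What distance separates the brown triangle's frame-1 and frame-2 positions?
3.9

The brown triangle moved from (4.8, 2.4) to (8.2, 4.4), a distance of √(3.4² + 2.0²) ≈ 3.9.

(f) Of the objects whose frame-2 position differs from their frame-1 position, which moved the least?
the cyan circle

(moved 1.0)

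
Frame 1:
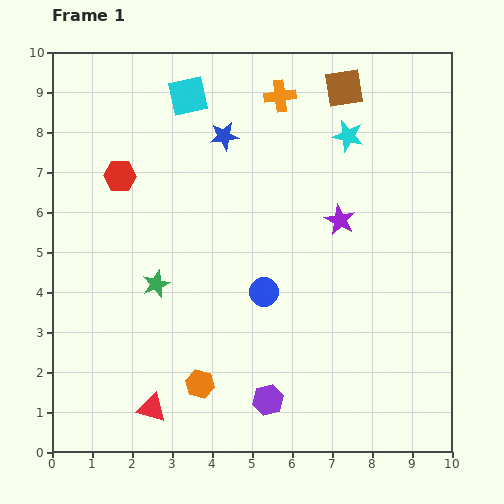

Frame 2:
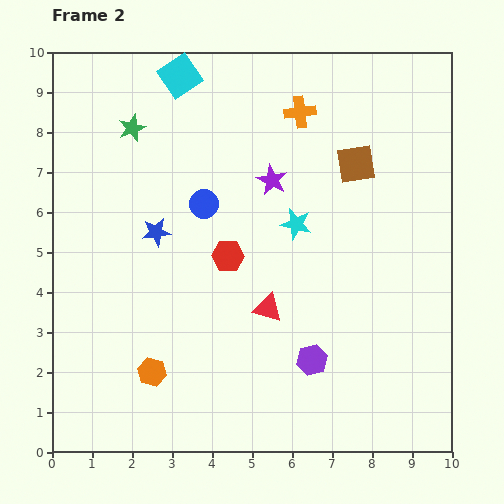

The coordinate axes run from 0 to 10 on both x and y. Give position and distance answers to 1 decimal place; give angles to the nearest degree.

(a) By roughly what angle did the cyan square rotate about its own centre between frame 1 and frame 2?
21° counter-clockwise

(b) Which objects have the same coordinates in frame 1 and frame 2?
none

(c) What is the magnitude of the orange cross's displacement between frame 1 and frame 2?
0.6

The orange cross moved from (5.7, 8.9) to (6.2, 8.5), a distance of √(0.5² + 0.4²) ≈ 0.6.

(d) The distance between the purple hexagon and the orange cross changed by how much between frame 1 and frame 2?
-1.4

Distance in frame 1: 7.6. Distance in frame 2: 6.2.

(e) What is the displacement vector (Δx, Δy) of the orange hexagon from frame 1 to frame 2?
(-1.2, 0.3)

The orange hexagon was at (3.7, 1.7) in frame 1 and (2.5, 2.0) in frame 2.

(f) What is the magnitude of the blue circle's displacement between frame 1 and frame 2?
2.7

The blue circle moved from (5.3, 4.0) to (3.8, 6.2), a distance of √(1.5² + 2.2²) ≈ 2.7.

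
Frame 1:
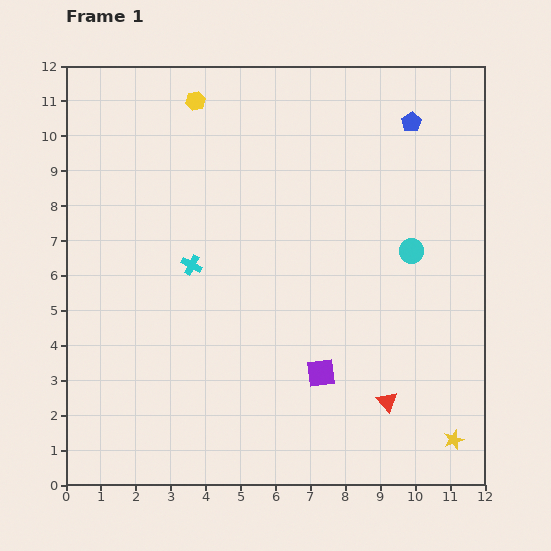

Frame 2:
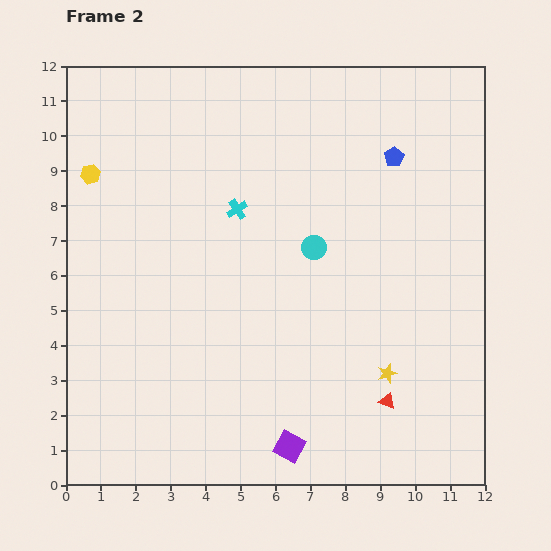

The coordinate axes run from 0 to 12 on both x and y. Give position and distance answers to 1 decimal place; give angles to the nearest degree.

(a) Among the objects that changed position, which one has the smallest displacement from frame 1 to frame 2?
the blue pentagon

(moved 1.1)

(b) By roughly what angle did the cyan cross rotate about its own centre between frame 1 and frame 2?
30° clockwise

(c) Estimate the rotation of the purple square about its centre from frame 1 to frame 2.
36° clockwise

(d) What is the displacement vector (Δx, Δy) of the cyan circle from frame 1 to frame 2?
(-2.8, 0.1)

The cyan circle was at (9.9, 6.7) in frame 1 and (7.1, 6.8) in frame 2.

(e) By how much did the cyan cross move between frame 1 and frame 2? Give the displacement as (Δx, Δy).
(1.3, 1.6)

The cyan cross was at (3.6, 6.3) in frame 1 and (4.9, 7.9) in frame 2.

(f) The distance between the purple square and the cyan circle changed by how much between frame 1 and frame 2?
+1.3

Distance in frame 1: 4.4. Distance in frame 2: 5.7.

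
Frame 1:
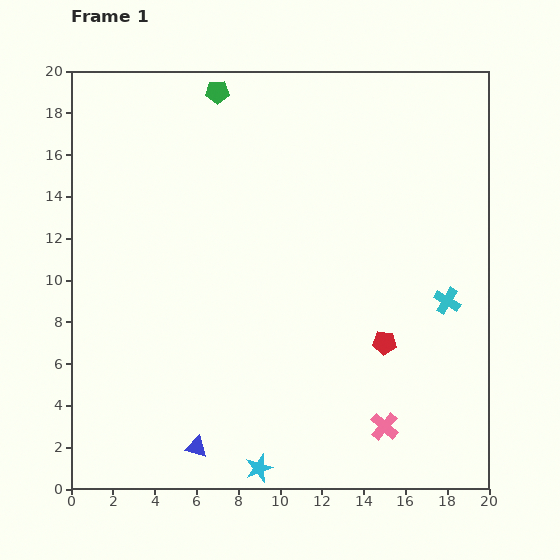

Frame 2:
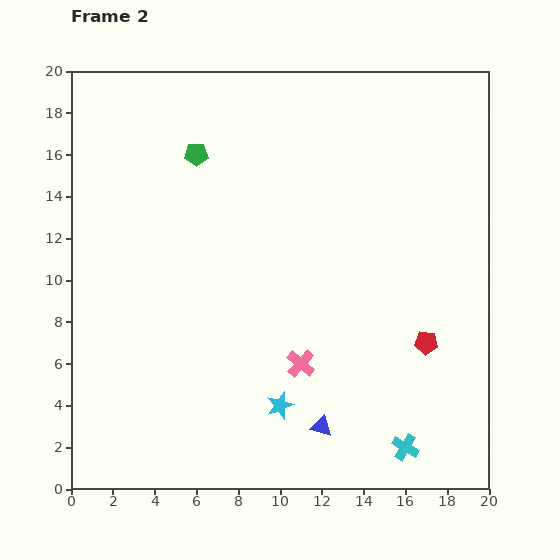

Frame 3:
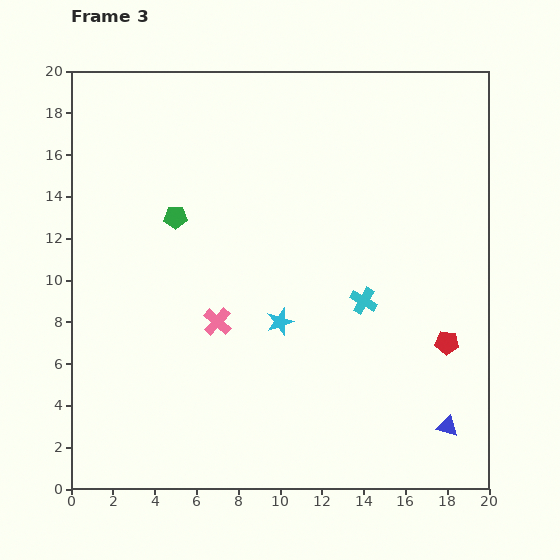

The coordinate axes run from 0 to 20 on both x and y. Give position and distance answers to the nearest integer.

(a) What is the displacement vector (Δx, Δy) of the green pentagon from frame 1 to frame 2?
(-1, -3)

The green pentagon was at (7, 19) in frame 1 and (6, 16) in frame 2.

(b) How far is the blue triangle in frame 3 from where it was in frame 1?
12

The blue triangle moved from (6, 2) to (18, 3), a distance of √(12² + 1²) ≈ 12.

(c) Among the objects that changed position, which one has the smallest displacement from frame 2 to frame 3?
the red pentagon

(moved 1)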